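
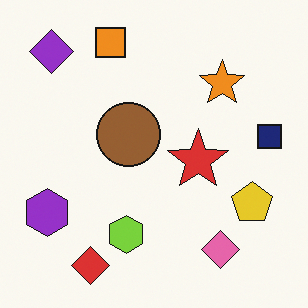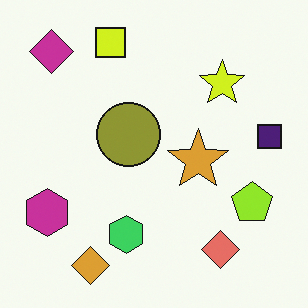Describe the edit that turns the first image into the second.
The transformation is: hue-shifted by a small amount.

Every shape's color has rotated by the same amount around the hue wheel — a uniform hue shift.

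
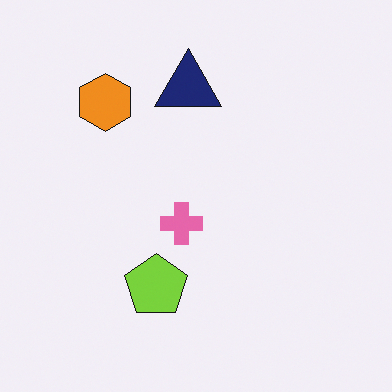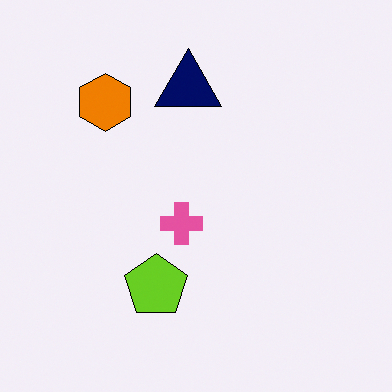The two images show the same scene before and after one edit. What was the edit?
The image was given slightly increased contrast.

Tones are pushed away from mid-grey across the whole image — a global contrast change.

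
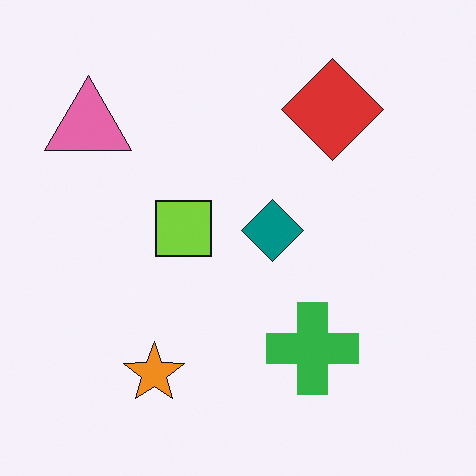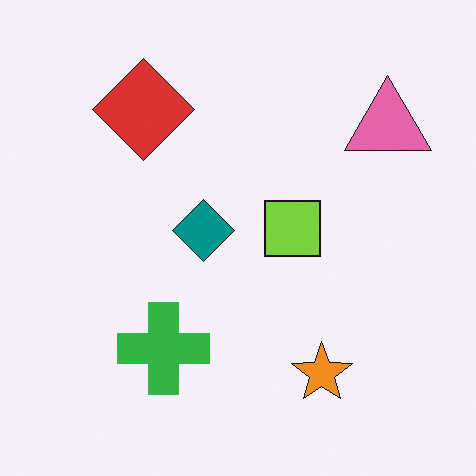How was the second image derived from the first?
It was flipped horizontally (left ↔ right).

The pink triangle is in the top-left of the first image and the top-right of the second — shapes on opposite sides of the vertical midline have swapped in a mirror flip.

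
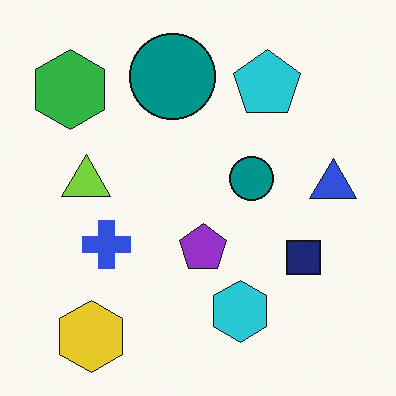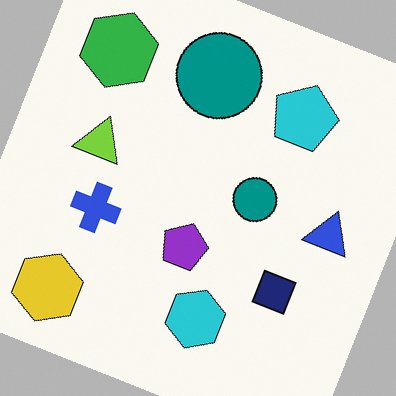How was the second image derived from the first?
This is the original image rotated clockwise by a clearly visible amount.

Every shape is tilted by the same angle and the image corners show triangular fill wedges — a whole-image rotation by a non-right angle.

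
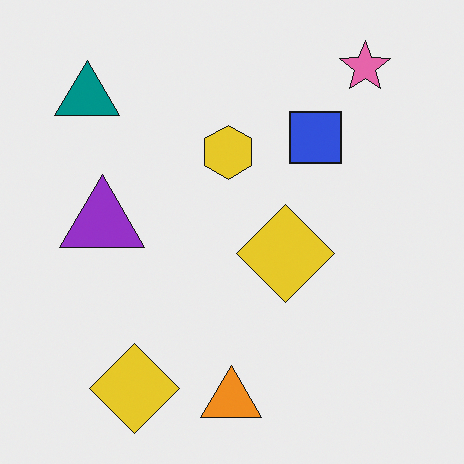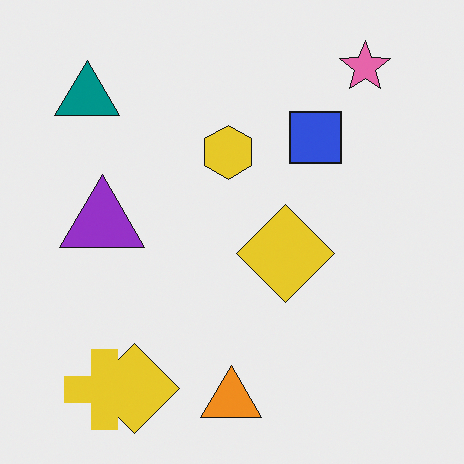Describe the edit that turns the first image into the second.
The second image is the first overlaid with an additional yellow cross.

A yellow cross appears in the second image that is absent from the first.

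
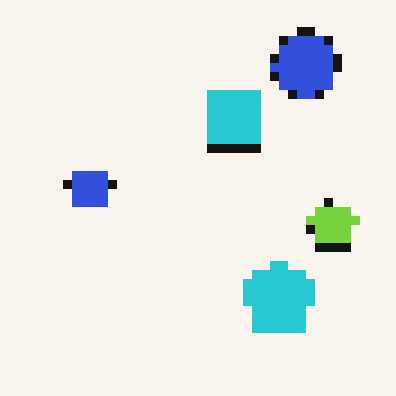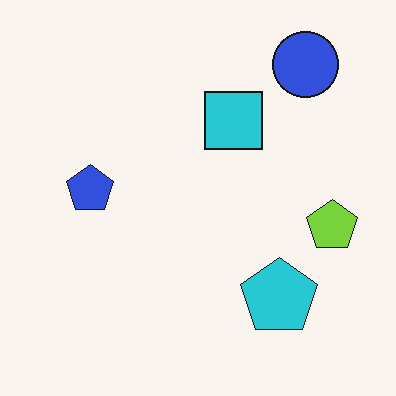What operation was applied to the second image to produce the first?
This is the original image coarsely pixelated.

Shapes are reduced to large square blocks; fine edges and outlines are lost — a downscale-then-upscale (mosaic) effect.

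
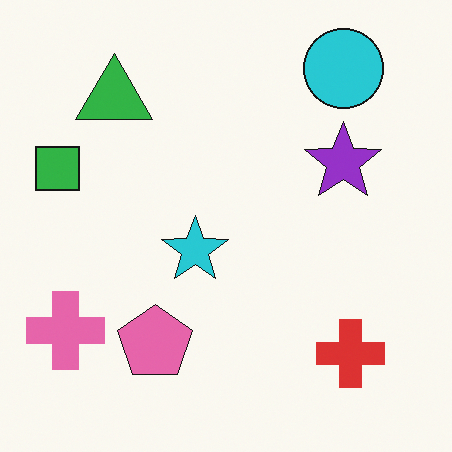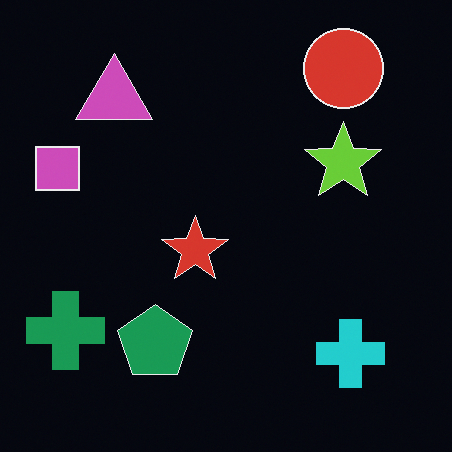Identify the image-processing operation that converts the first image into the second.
The image was color-inverted (negative).

The light background has become dark and every shape's color is its complement — a photographic negative.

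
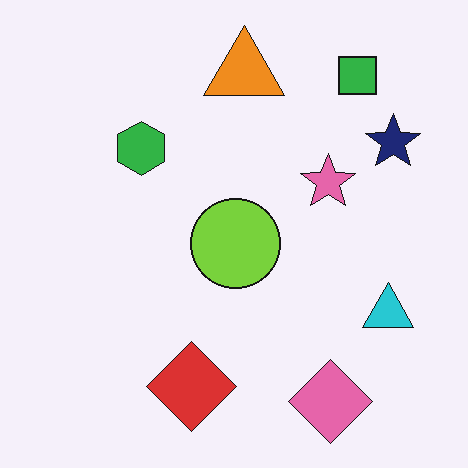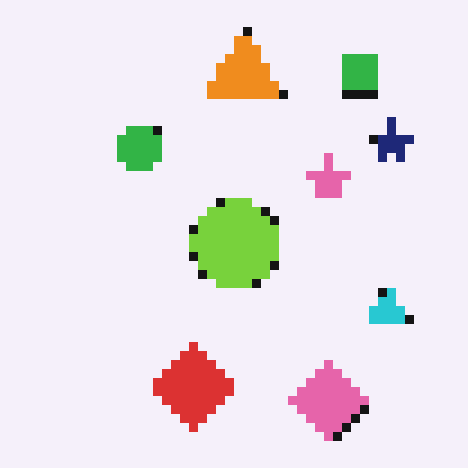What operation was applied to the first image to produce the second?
The transformation is: heavily pixelated into large blocks.

Shapes are reduced to large square blocks; fine edges and outlines are lost — a downscale-then-upscale (mosaic) effect.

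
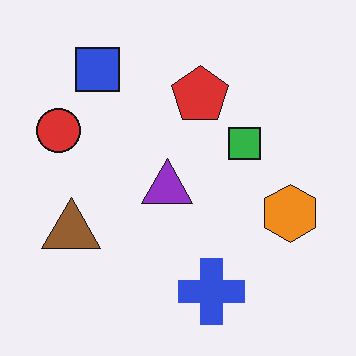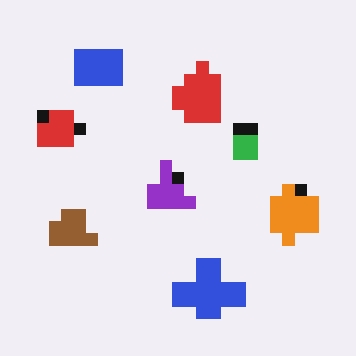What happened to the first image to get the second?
The transformation is: heavily pixelated into large blocks.

Shapes are reduced to large square blocks; fine edges and outlines are lost — a downscale-then-upscale (mosaic) effect.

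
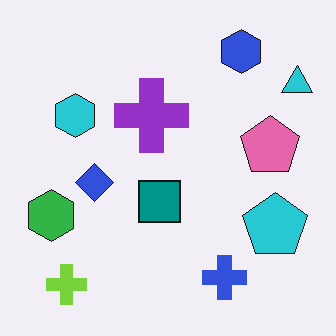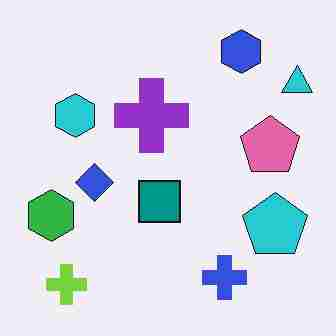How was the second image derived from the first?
The transformation is: degraded with heavy JPEG compression.

Blocky 8×8 compression artifacts appear around shape edges and the flat background shows ringing — characteristic JPEG degradation.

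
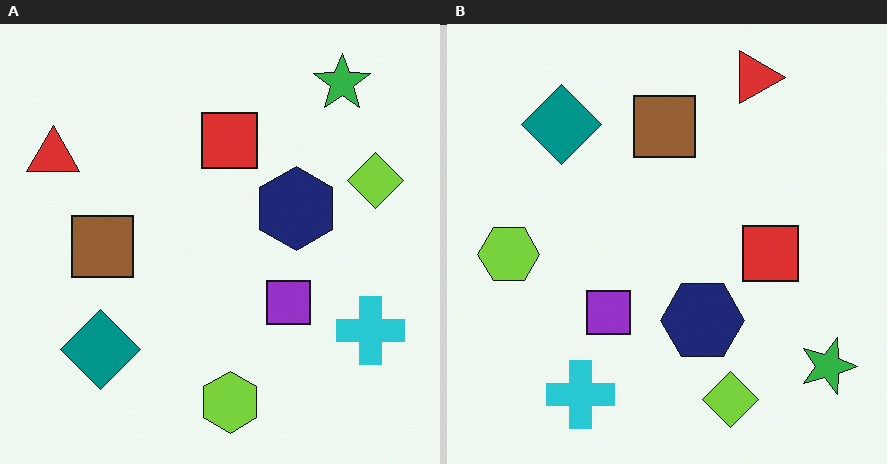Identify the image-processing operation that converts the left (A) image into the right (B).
The image was rotated 90° clockwise.

The green star sits in the top-right of the left (A) image and the bottom-right of the right (B) — consistent with a whole-image 90° clockwise rotation.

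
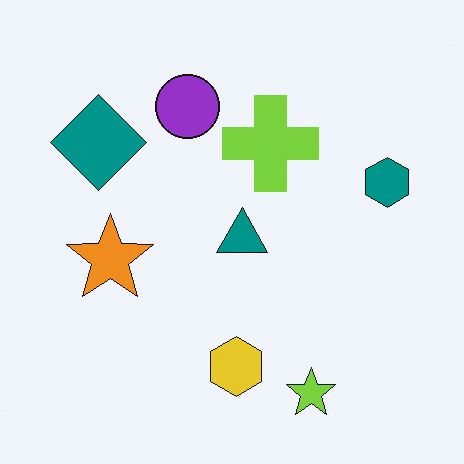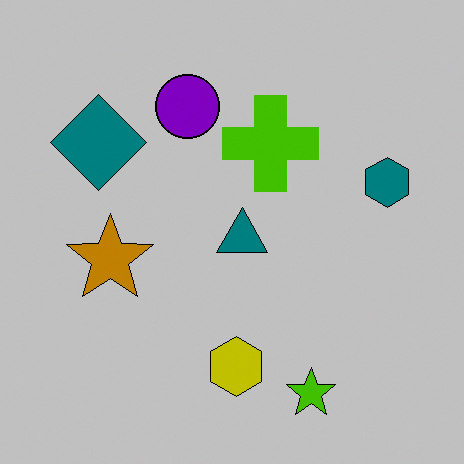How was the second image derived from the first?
The transformation is: heavily posterized to just a handful of flat colors.

Each flat color has snapped to a coarser quantized level — most visibly, the near-white background has dropped to a flat grey.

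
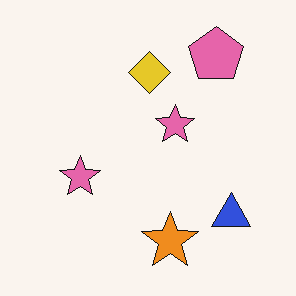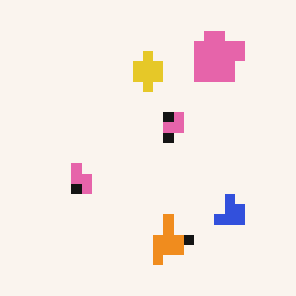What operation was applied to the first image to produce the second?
The image was coarsely pixelated.

Shapes are reduced to large square blocks; fine edges and outlines are lost — a downscale-then-upscale (mosaic) effect.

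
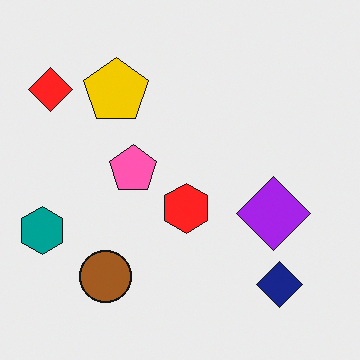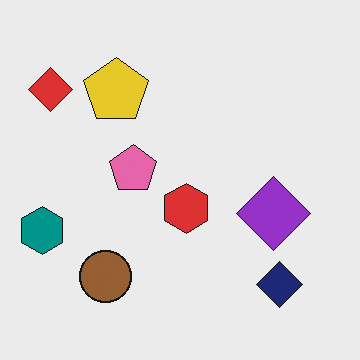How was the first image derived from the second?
The first image is the second slightly oversaturated.

All colors are more vivid — a global saturation change.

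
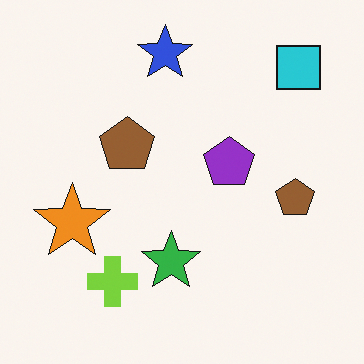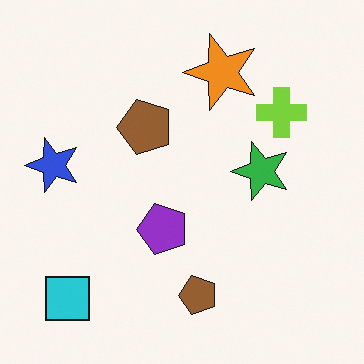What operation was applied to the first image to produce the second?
This is the original image transposed (reflected across the top-left ↔ bottom-right diagonal).

Shapes have swapped their row and column positions — what was in the top-right is now in the bottom-left — a diagonal reflection.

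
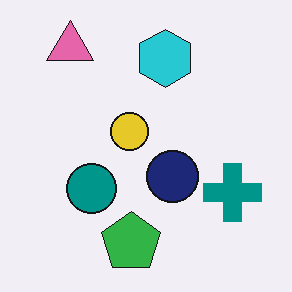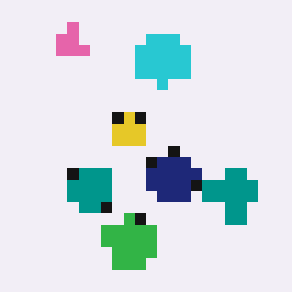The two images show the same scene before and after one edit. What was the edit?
Coarsely pixelated.

Shapes are reduced to large square blocks; fine edges and outlines are lost — a downscale-then-upscale (mosaic) effect.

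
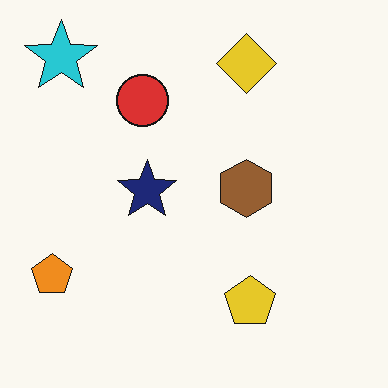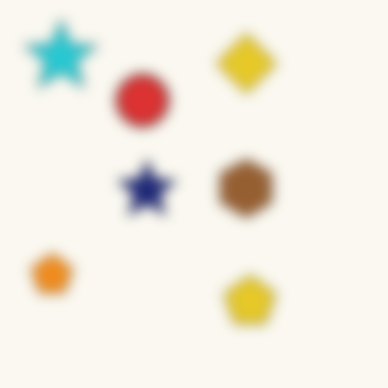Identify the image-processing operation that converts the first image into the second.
The transformation is: heavily blurred.

Shape edges and outlines are uniformly softened across the whole image.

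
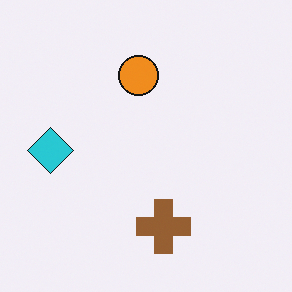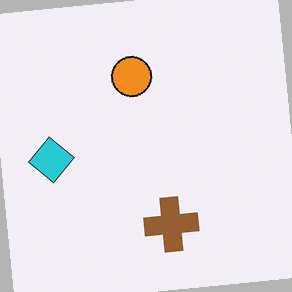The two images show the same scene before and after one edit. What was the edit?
The transformation is: rotated counter-clockwise by a small amount.

Every shape is tilted by the same angle and the image corners show triangular fill wedges — a whole-image rotation by a non-right angle.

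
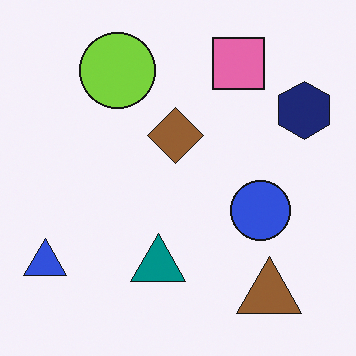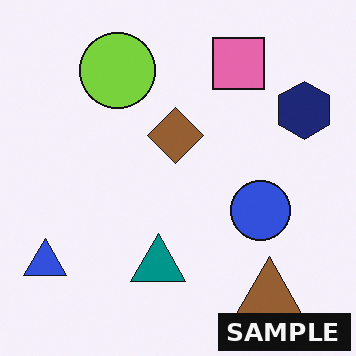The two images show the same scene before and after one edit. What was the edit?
The transformation is: watermarked with the text "SAMPLE" in the lower-right corner.

A dark label reading "SAMPLE" appears in the lower-right corner.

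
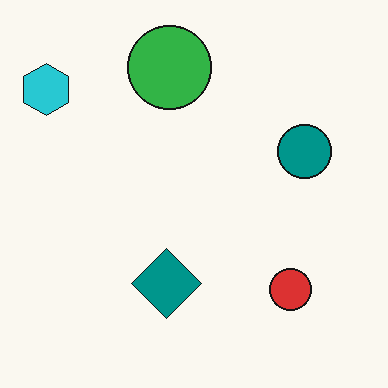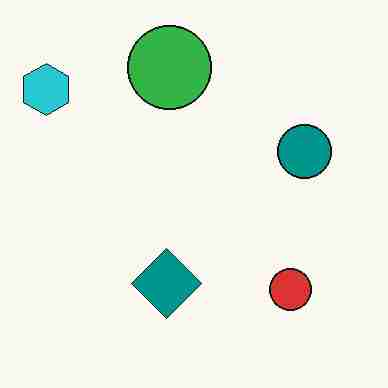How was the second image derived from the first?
It was degraded with heavy JPEG compression.

Blocky 8×8 compression artifacts appear around shape edges and the flat background shows ringing — characteristic JPEG degradation.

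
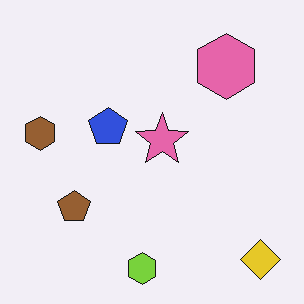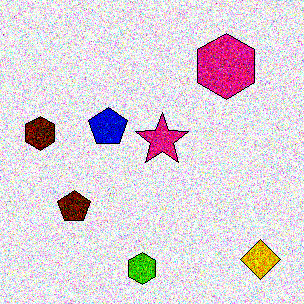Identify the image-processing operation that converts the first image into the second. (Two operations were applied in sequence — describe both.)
The transformation is: degraded with a thick layer of grain, then given much higher contrast.

Random speckle covers the whole image, including the flat background. Tones are pushed away from mid-grey across the whole image — a global contrast change.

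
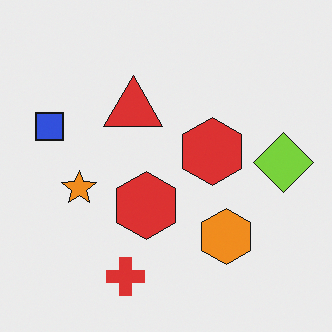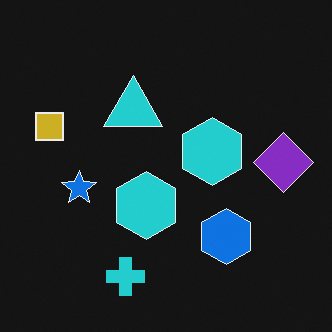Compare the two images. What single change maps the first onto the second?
The second image is the first color-inverted (negative).

The light background has become dark and every shape's color is its complement — a photographic negative.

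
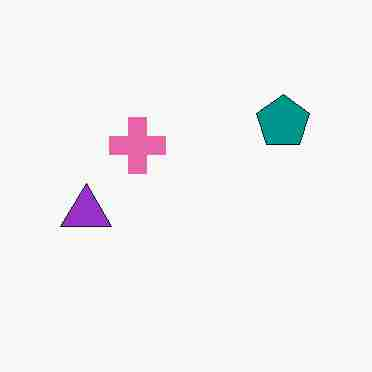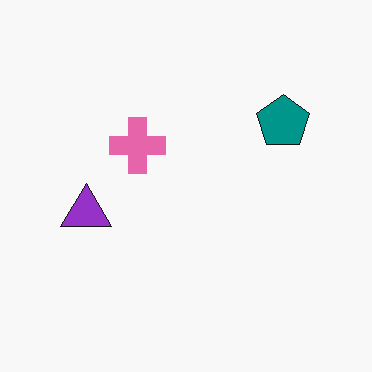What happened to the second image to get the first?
The first image is the second degraded with heavy JPEG compression.

Blocky 8×8 compression artifacts appear around shape edges and the flat background shows ringing — characteristic JPEG degradation.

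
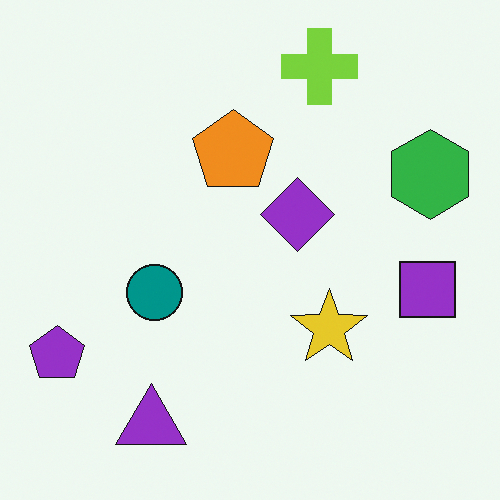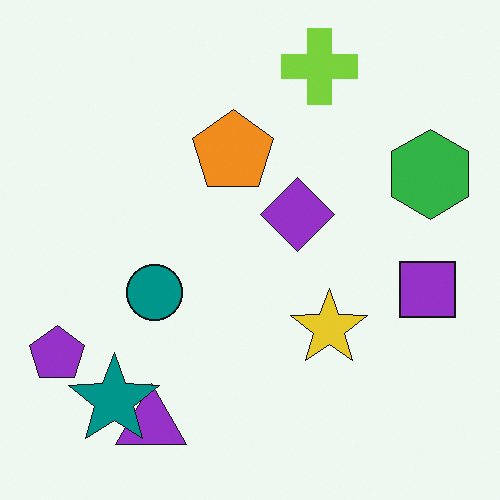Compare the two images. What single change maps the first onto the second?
The image was overlaid with an additional teal star.

A teal star appears in the second image that is absent from the first.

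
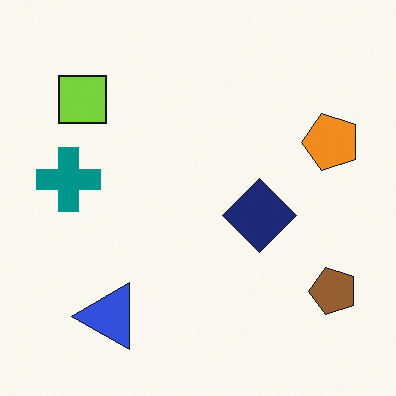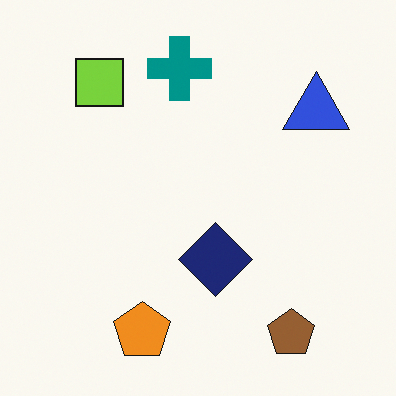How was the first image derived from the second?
Transposed (reflected across the top-left ↔ bottom-right diagonal).

Shapes have swapped their row and column positions — what was in the top-right is now in the bottom-left — a diagonal reflection.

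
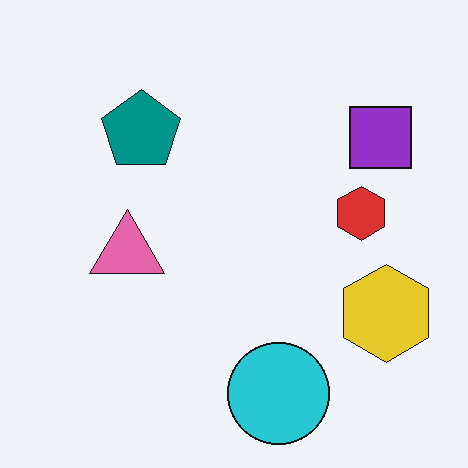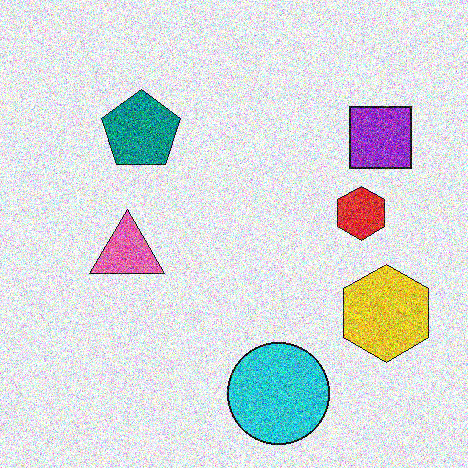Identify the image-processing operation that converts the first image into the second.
The second image is the first degraded with heavy additive noise.

Random speckle covers the whole image, including the flat background.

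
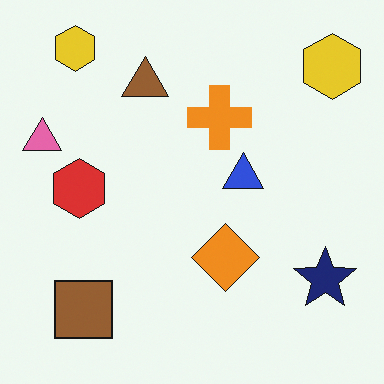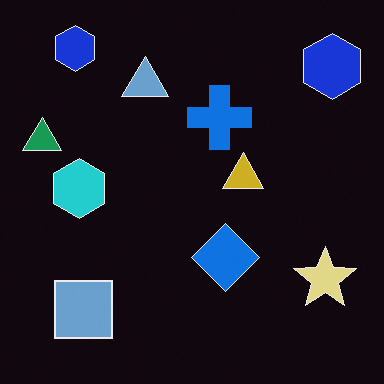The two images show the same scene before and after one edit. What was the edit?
This is the original image color-inverted (negative).

The light background has become dark and every shape's color is its complement — a photographic negative.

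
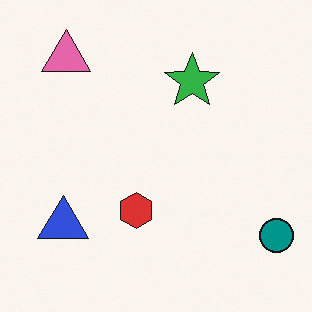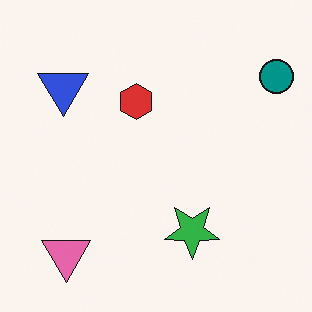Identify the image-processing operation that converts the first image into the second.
This is the original image flipped vertically (top ↔ bottom).

The pink triangle is in the top-left of the first image and the bottom-left of the second — shapes on opposite sides of the horizontal midline have swapped in a mirror flip.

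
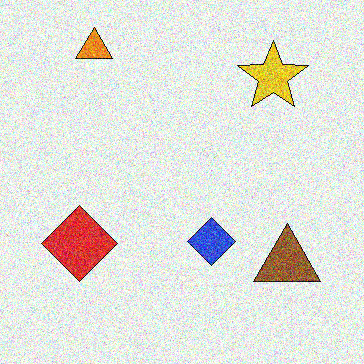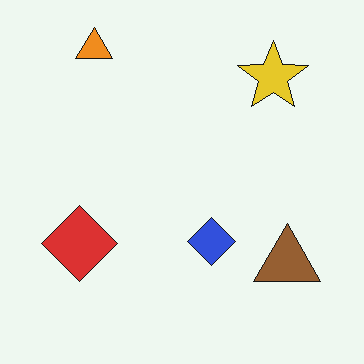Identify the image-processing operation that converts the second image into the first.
It was degraded with strong gaussian noise.

Random speckle covers the whole image, including the flat background.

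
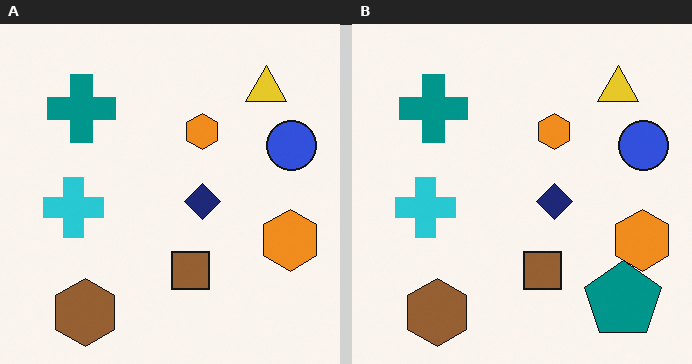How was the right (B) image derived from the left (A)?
This is the original image overlaid with an additional teal pentagon.

A teal pentagon appears in the right (B) image that is absent from the left (A).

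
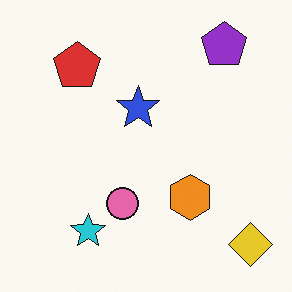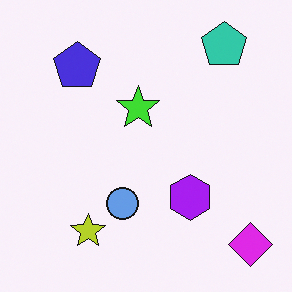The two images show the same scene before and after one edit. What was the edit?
The image was hue-shifted by a large amount.

Every shape's color has rotated by the same amount around the hue wheel — a uniform hue shift.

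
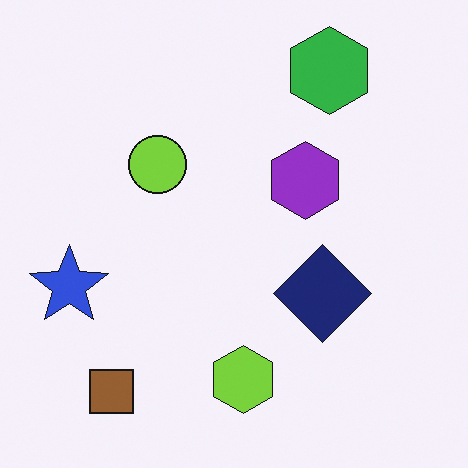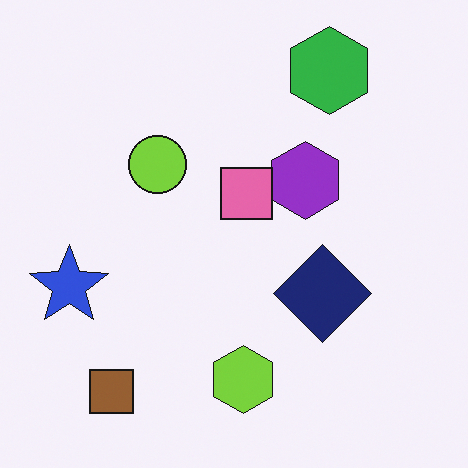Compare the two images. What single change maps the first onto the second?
The image was overlaid with an additional pink square.

A pink square appears in the second image that is absent from the first.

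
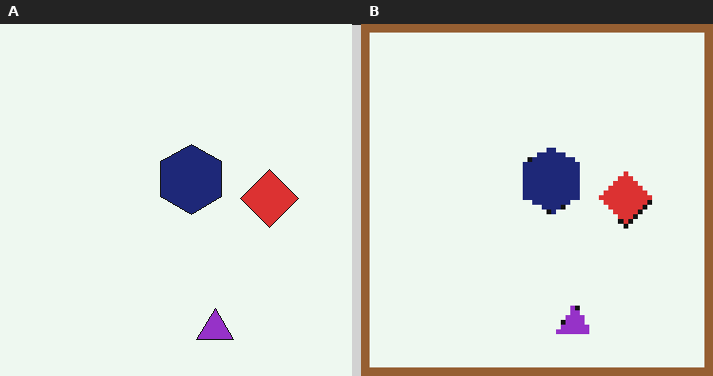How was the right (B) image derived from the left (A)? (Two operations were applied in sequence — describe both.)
The right (B) image is the left (A) mildly pixelated, then framed with a brown border.

Shapes are reduced to large square blocks; fine edges and outlines are lost — a downscale-then-upscale (mosaic) effect. A solid brown frame runs around the edge of the right (B) image, with the content slightly shrunk inside it.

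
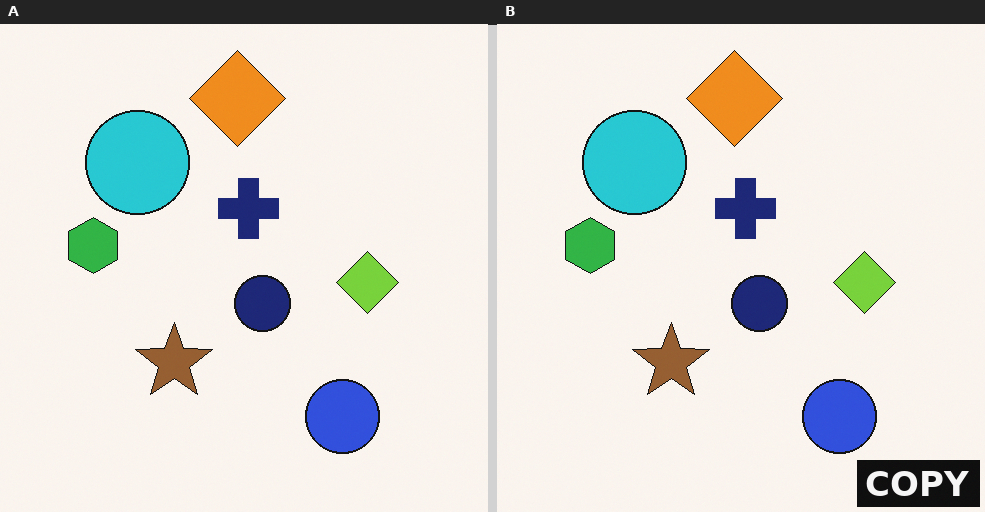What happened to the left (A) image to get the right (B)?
Watermarked with the text "COPY" in the lower-right corner.

A dark label reading "COPY" appears in the lower-right corner.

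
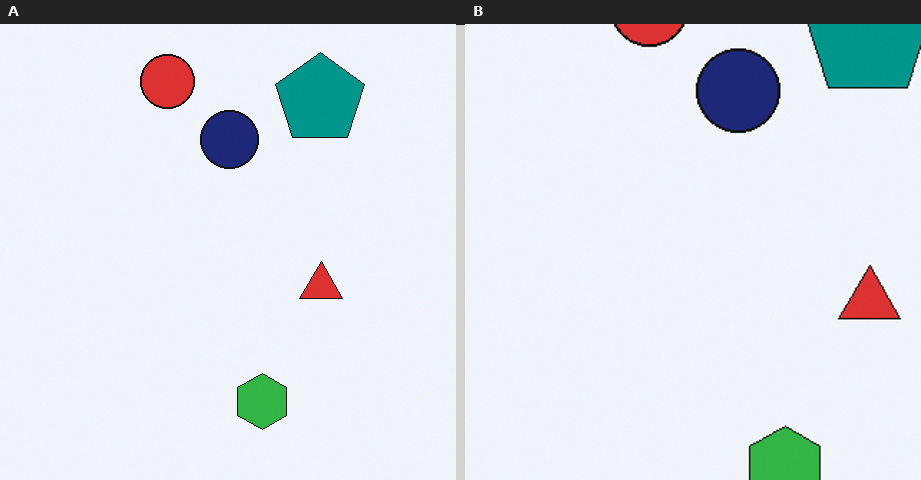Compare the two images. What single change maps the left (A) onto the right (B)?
The transformation is: cropped slightly and scaled back up.

The visible shapes are larger and the field of view is narrower; shapes near the original edges may be partly or wholly outside the frame — a crop-and-rescale.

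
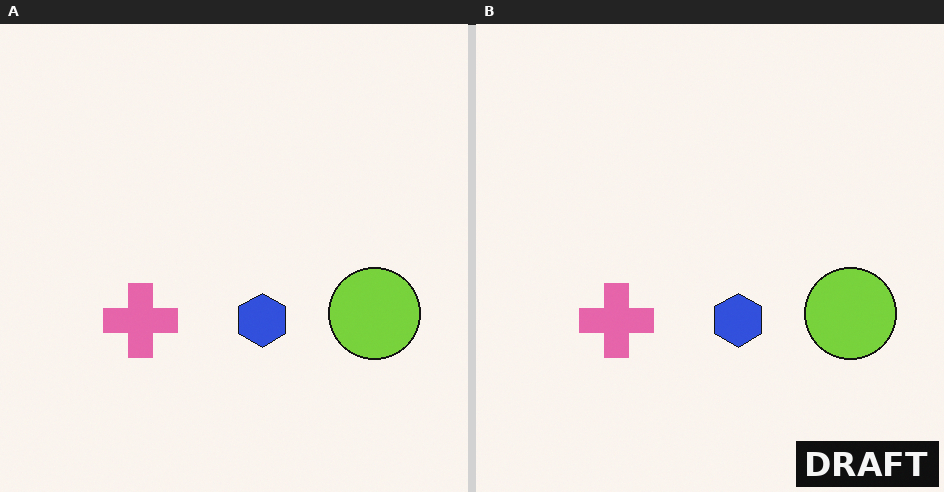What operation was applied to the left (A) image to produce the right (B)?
Watermarked with the text "DRAFT" in the lower-right corner.

A dark label reading "DRAFT" appears in the lower-right corner.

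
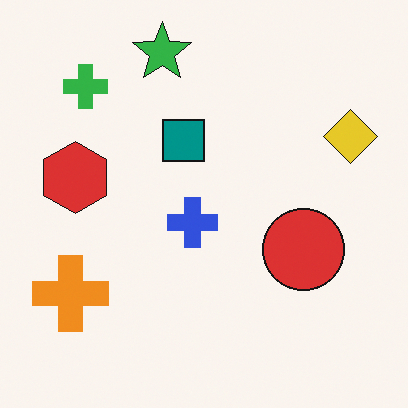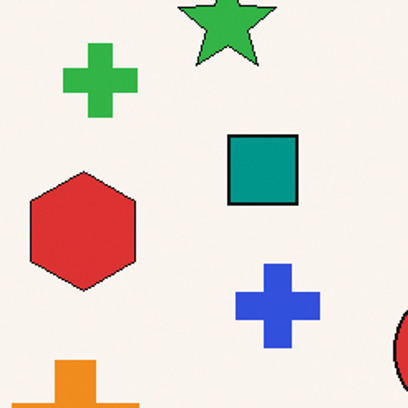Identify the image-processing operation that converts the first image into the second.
Cropped to a noticeably smaller region and rescaled.

The visible shapes are larger and the field of view is narrower; shapes near the original edges may be partly or wholly outside the frame — a crop-and-rescale.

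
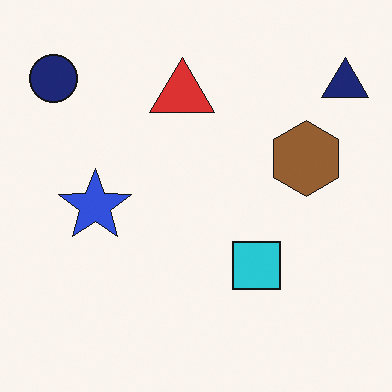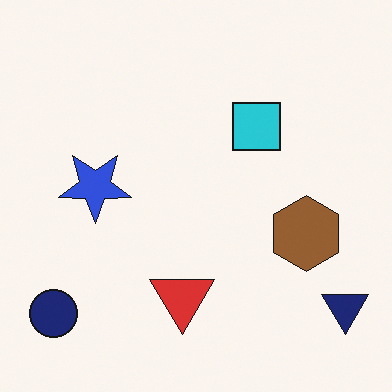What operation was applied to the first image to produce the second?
The transformation is: flipped vertically (top ↔ bottom).

The navy circle is in the top-left of the first image and the bottom-left of the second — shapes on opposite sides of the horizontal midline have swapped in a mirror flip.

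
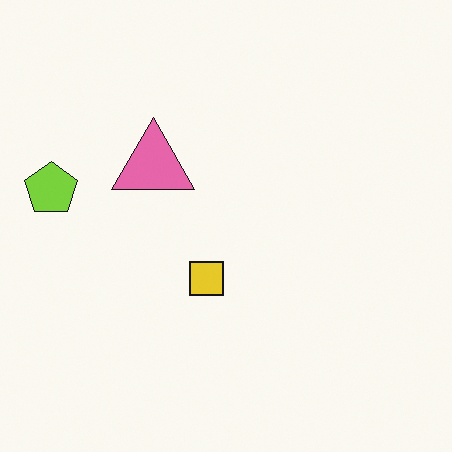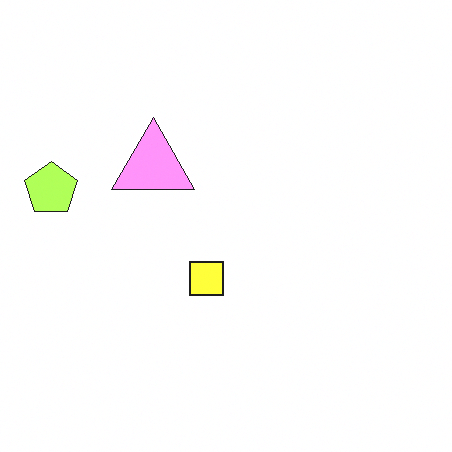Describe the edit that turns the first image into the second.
It was substantially brightened.

Every pixel — background and shapes alike — is uniformly brightened.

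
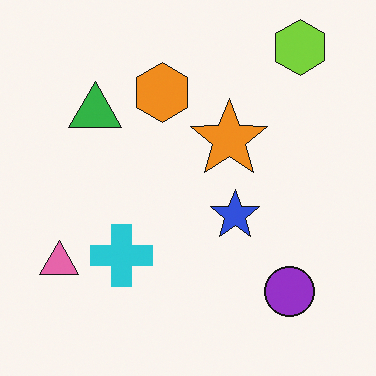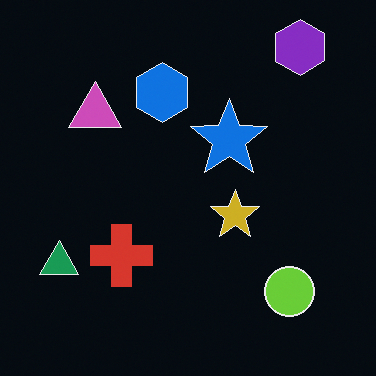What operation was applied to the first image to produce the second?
The image was color-inverted (negative).

The light background has become dark and every shape's color is its complement — a photographic negative.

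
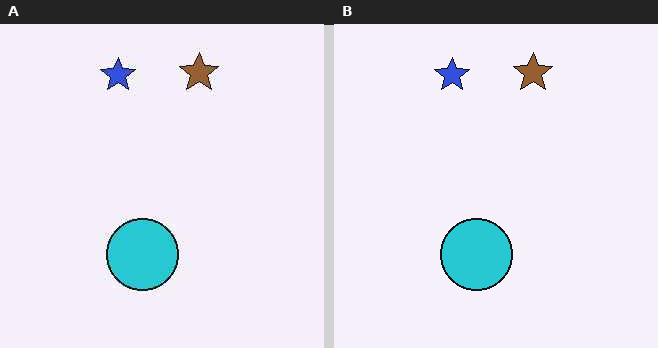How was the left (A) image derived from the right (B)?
The image was given moderate JPEG compression.

Blocky 8×8 compression artifacts appear around shape edges and the flat background shows ringing — characteristic JPEG degradation.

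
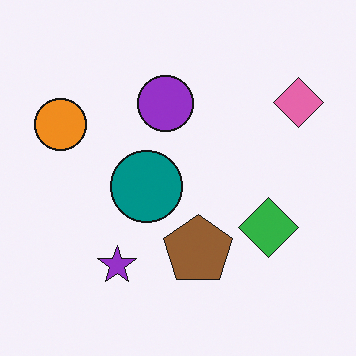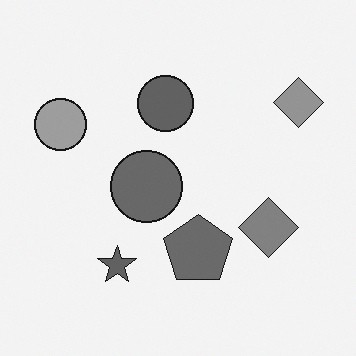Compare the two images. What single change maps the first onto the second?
The image was converted to grayscale.

All color is removed — every shape is now a shade of grey.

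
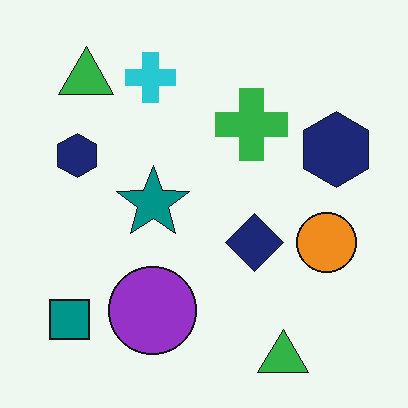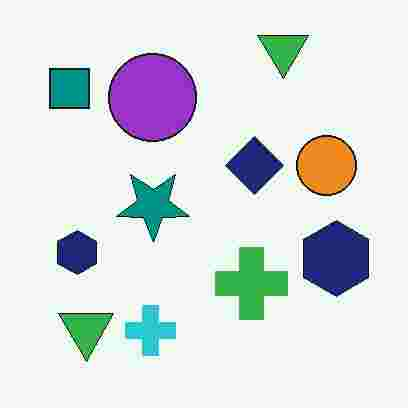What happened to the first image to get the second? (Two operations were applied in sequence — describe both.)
This is the original image flipped vertically (top ↔ bottom), then heavily JPEG-compressed with obvious blocking artifacts.

The cyan cross is in the top of the first image and the bottom of the second — shapes on opposite sides of the horizontal midline have swapped in a mirror flip. Blocky 8×8 compression artifacts appear around shape edges and the flat background shows ringing — characteristic JPEG degradation.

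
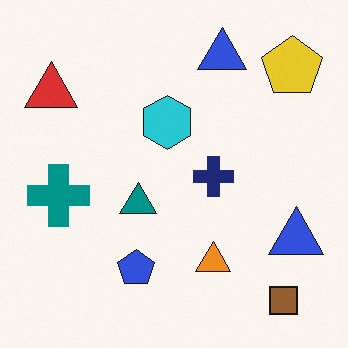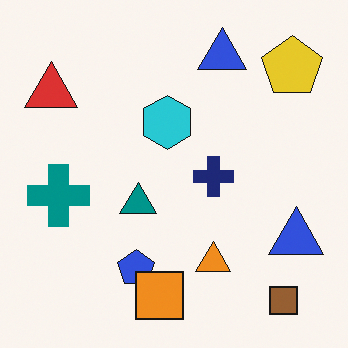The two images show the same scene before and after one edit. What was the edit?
The second image is the first overlaid with an additional orange square.

An orange square appears in the second image that is absent from the first.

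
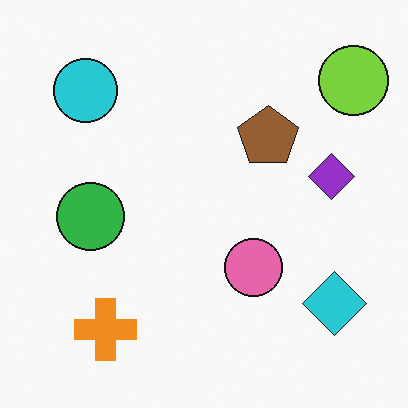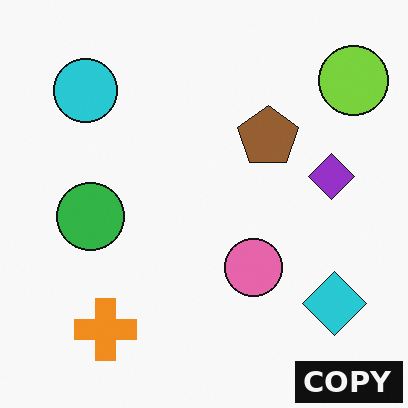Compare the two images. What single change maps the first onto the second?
The transformation is: watermarked with the text "COPY" in the lower-right corner.

A dark label reading "COPY" appears in the lower-right corner.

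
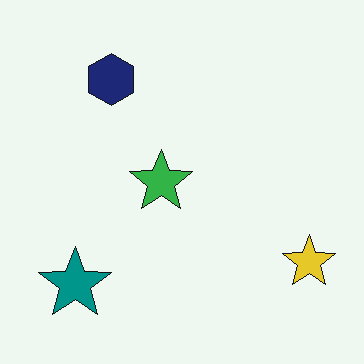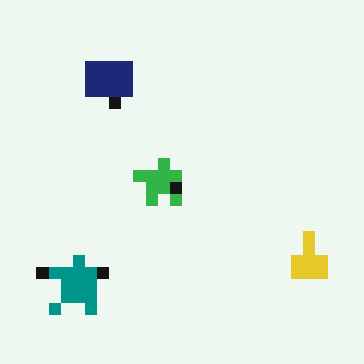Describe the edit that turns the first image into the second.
This is the original image heavily pixelated into large blocks.

Shapes are reduced to large square blocks; fine edges and outlines are lost — a downscale-then-upscale (mosaic) effect.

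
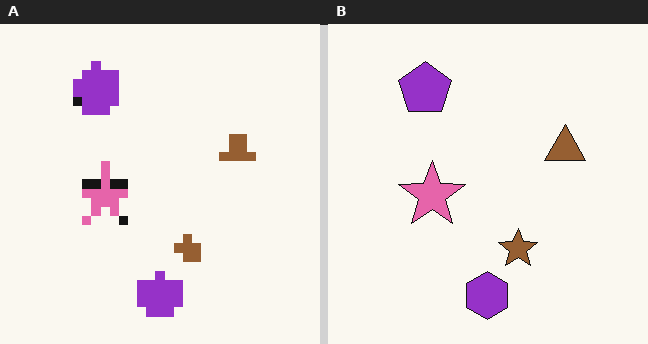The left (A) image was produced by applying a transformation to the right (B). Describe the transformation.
This is the original image coarsely pixelated.

Shapes are reduced to large square blocks; fine edges and outlines are lost — a downscale-then-upscale (mosaic) effect.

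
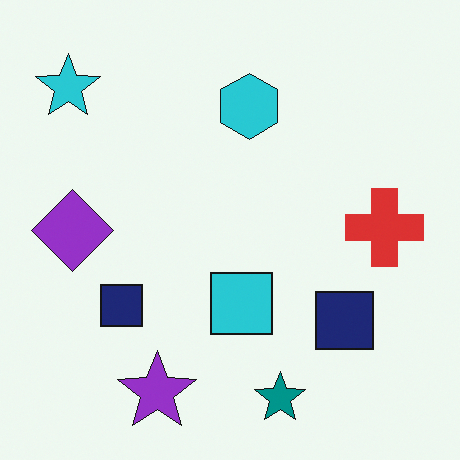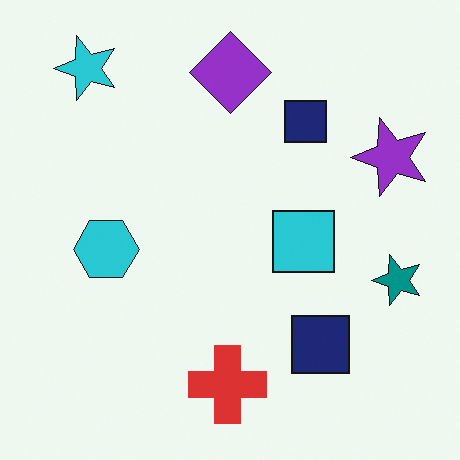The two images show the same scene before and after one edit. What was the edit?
This is the original image transposed (reflected across the top-left ↔ bottom-right diagonal).

Shapes have swapped their row and column positions — what was in the top-right is now in the bottom-left — a diagonal reflection.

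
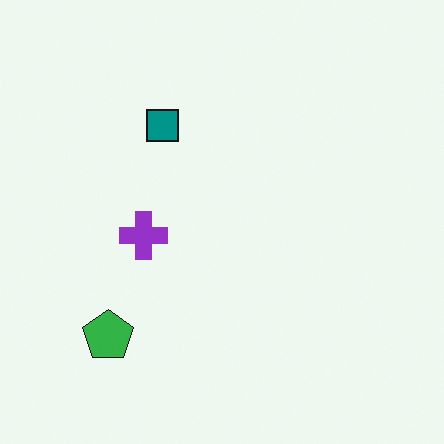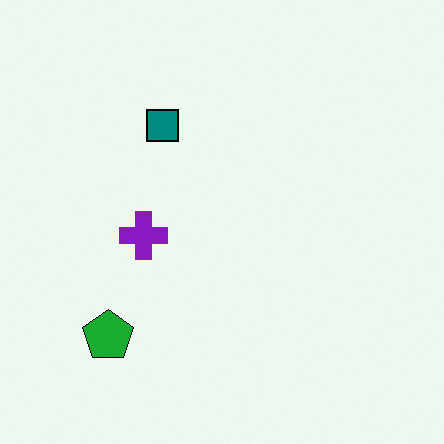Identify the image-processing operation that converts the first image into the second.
The second image is the first given slightly increased contrast.

Tones are pushed away from mid-grey across the whole image — a global contrast change.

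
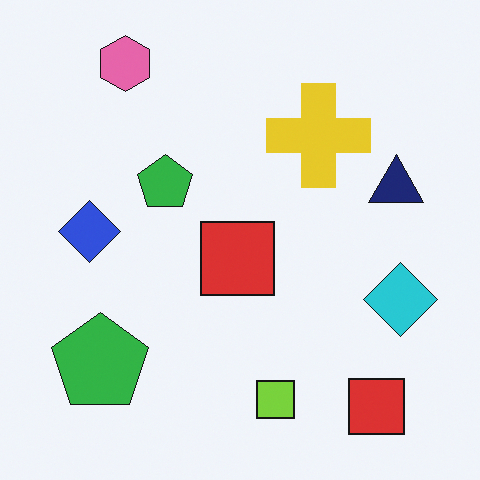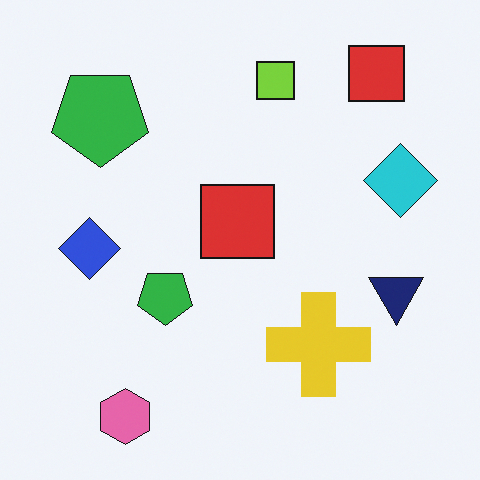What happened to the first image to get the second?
The transformation is: flipped vertically (top ↔ bottom).

The pink hexagon is in the top-left of the first image and the bottom-left of the second — shapes on opposite sides of the horizontal midline have swapped in a mirror flip.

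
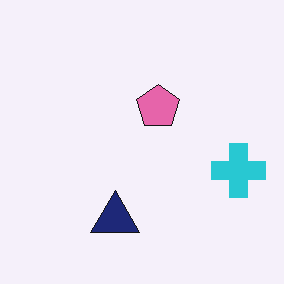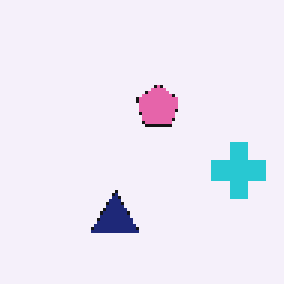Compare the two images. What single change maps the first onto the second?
This is the original image lightly pixelated (a mild mosaic effect).

Shapes are reduced to large square blocks; fine edges and outlines are lost — a downscale-then-upscale (mosaic) effect.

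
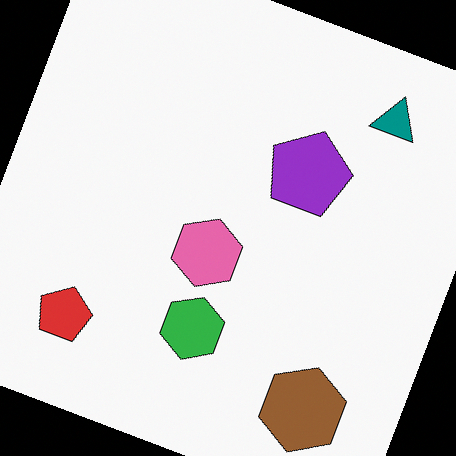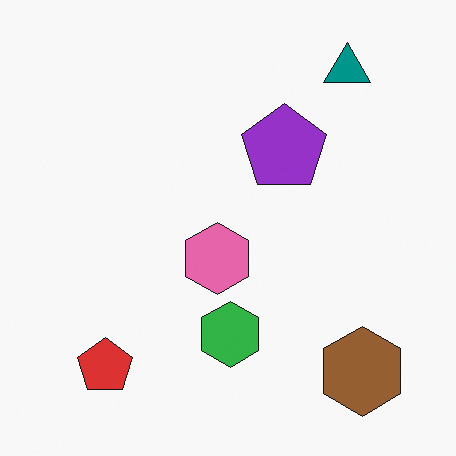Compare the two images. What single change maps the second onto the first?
It was rotated clockwise by a moderate amount.

Every shape is tilted by the same angle and the image corners show triangular fill wedges — a whole-image rotation by a non-right angle.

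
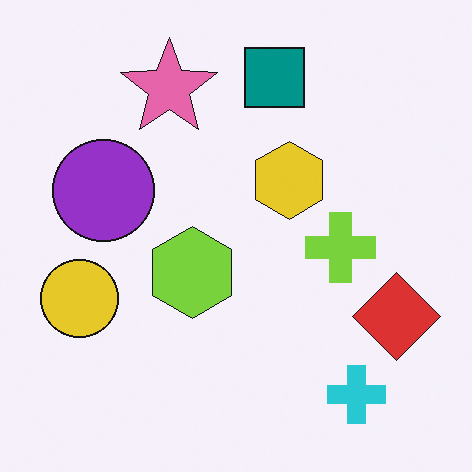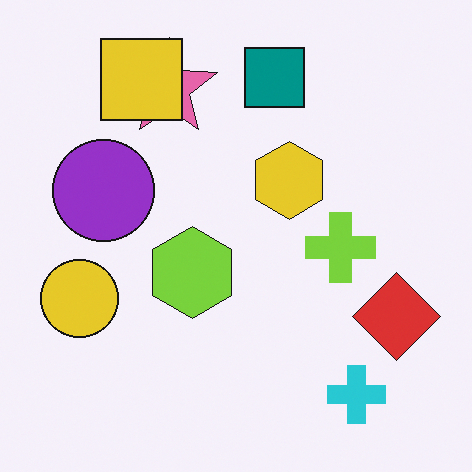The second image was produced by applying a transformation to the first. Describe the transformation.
It was overlaid with an additional yellow square.

A yellow square appears in the second image that is absent from the first.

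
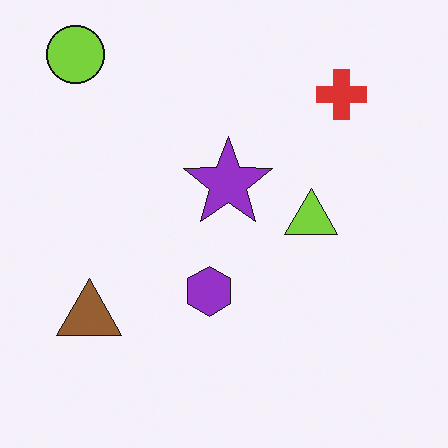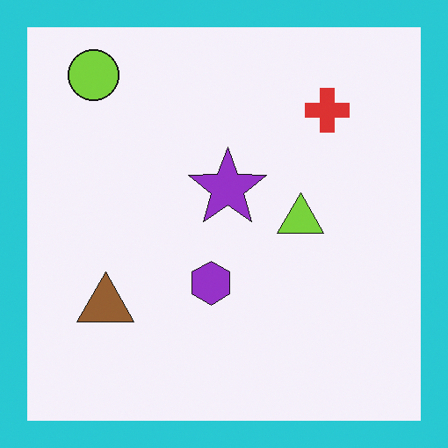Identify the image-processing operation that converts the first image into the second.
It was framed with a cyan border.

A solid cyan frame runs around the edge of the second image, with the content slightly shrunk inside it.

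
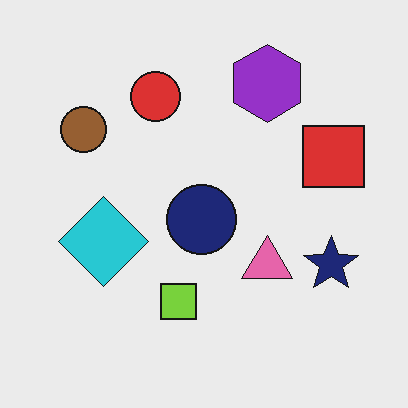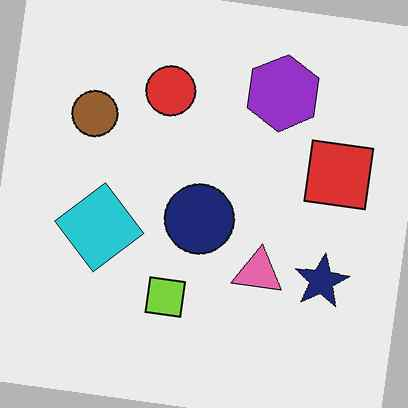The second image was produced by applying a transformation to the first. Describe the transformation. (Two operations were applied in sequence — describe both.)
The second image is the first rotated clockwise by a small amount, then JPEG-compressed with visible artifacts.

Every shape is tilted by the same angle and the image corners show triangular fill wedges — a whole-image rotation by a non-right angle. Blocky 8×8 compression artifacts appear around shape edges and the flat background shows ringing — characteristic JPEG degradation.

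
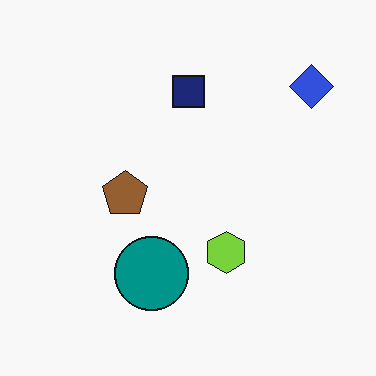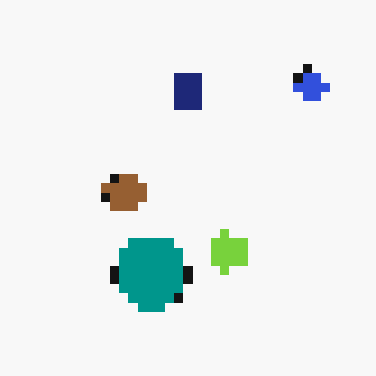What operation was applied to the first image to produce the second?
It was coarsely pixelated.

Shapes are reduced to large square blocks; fine edges and outlines are lost — a downscale-then-upscale (mosaic) effect.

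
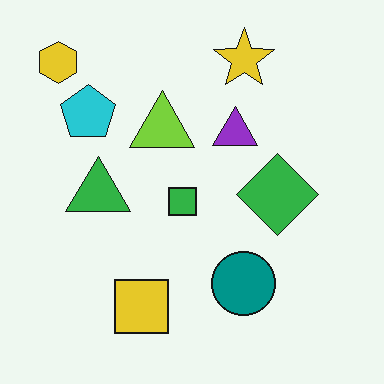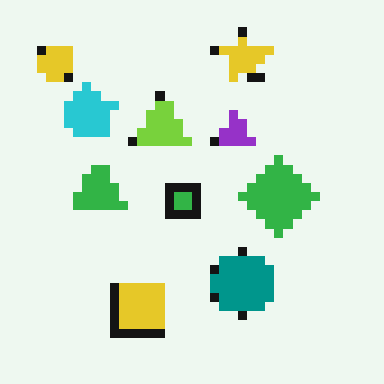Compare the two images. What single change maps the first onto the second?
It was coarsely pixelated.

Shapes are reduced to large square blocks; fine edges and outlines are lost — a downscale-then-upscale (mosaic) effect.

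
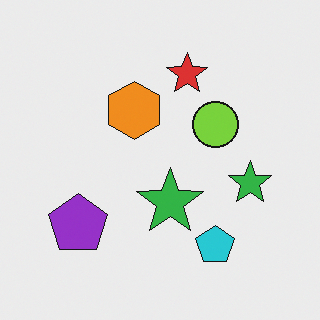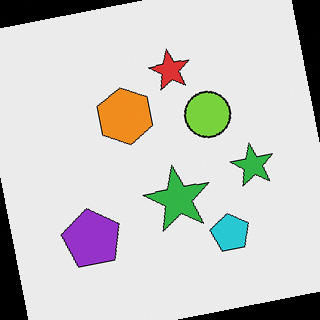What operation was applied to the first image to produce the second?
It was rotated counter-clockwise by a small amount.

Every shape is tilted by the same angle and the image corners show triangular fill wedges — a whole-image rotation by a non-right angle.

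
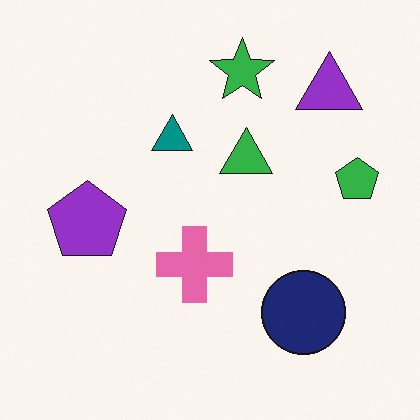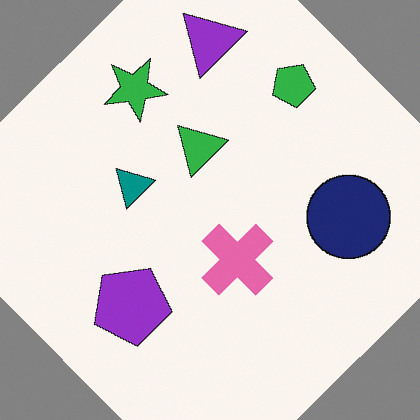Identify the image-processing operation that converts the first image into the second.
Rotated counter-clockwise by a large amount — several tens of degrees.

Every shape is tilted by the same angle and the image corners show triangular fill wedges — a whole-image rotation by a non-right angle.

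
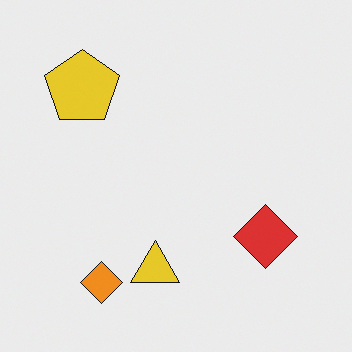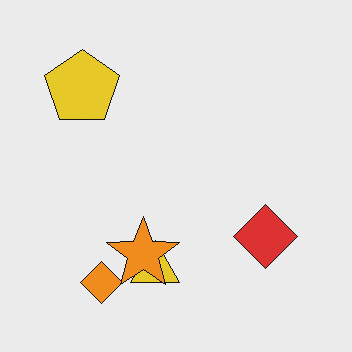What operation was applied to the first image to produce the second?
The image was overlaid with an additional orange star.

An orange star appears in the second image that is absent from the first.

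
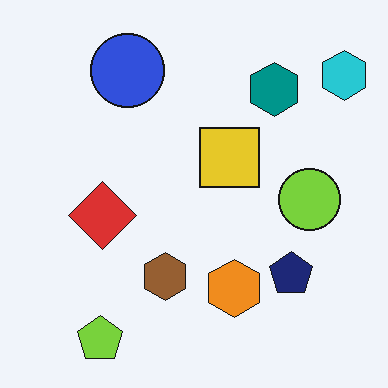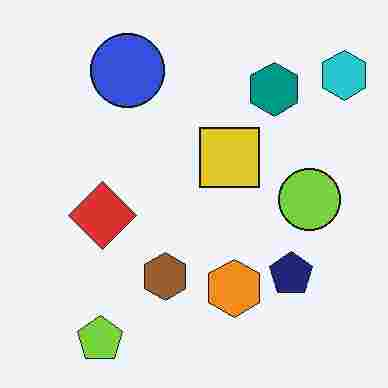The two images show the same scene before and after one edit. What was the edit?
The transformation is: heavily JPEG-compressed with obvious blocking artifacts.

Blocky 8×8 compression artifacts appear around shape edges and the flat background shows ringing — characteristic JPEG degradation.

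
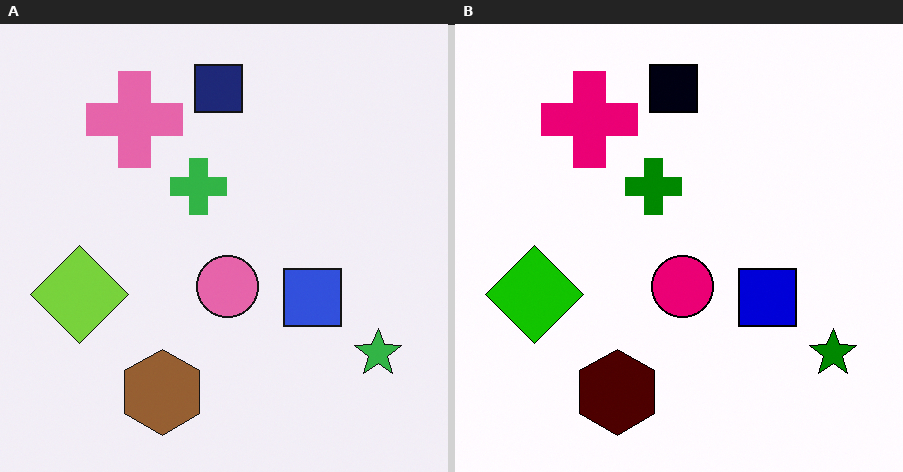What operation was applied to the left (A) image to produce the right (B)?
The transformation is: boosted in contrast.

Tones are pushed away from mid-grey across the whole image — a global contrast change.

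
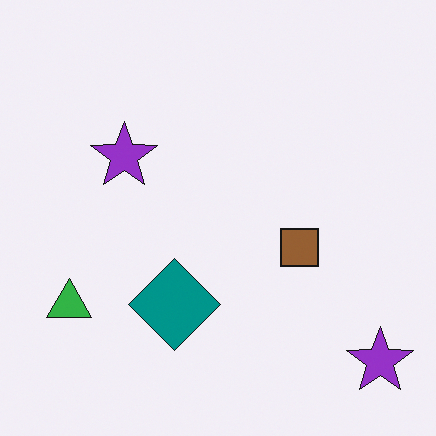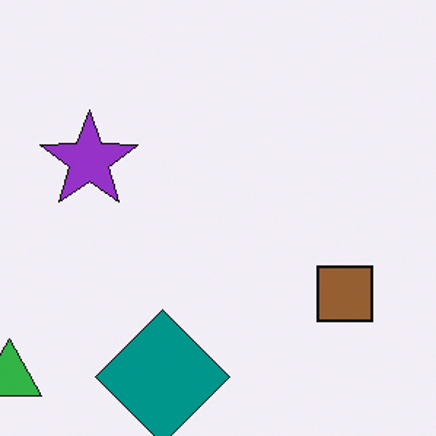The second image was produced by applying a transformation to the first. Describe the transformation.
The second image is the first cropped slightly and scaled back up.

The visible shapes are larger and the field of view is narrower; shapes near the original edges may be partly or wholly outside the frame — a crop-and-rescale.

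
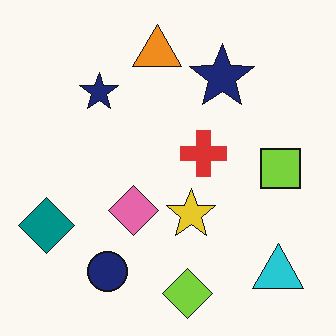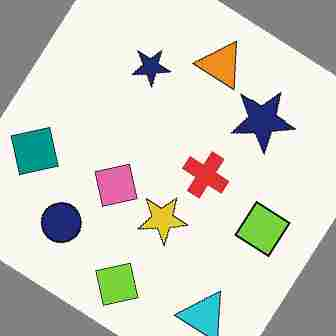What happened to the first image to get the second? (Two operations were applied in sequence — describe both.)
The second image is the first rotated clockwise by a large amount — several tens of degrees, then heavily JPEG-compressed with obvious blocking artifacts.

Every shape is tilted by the same angle and the image corners show triangular fill wedges — a whole-image rotation by a non-right angle. Blocky 8×8 compression artifacts appear around shape edges and the flat background shows ringing — characteristic JPEG degradation.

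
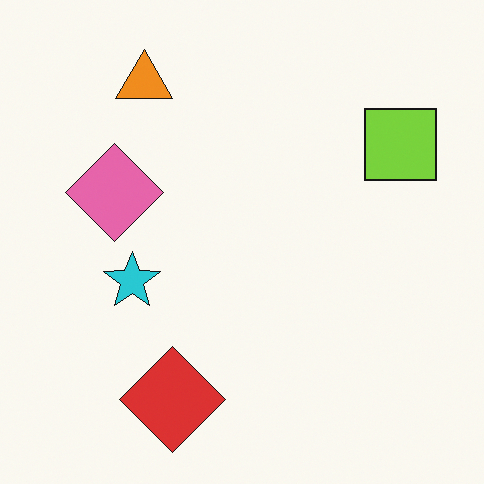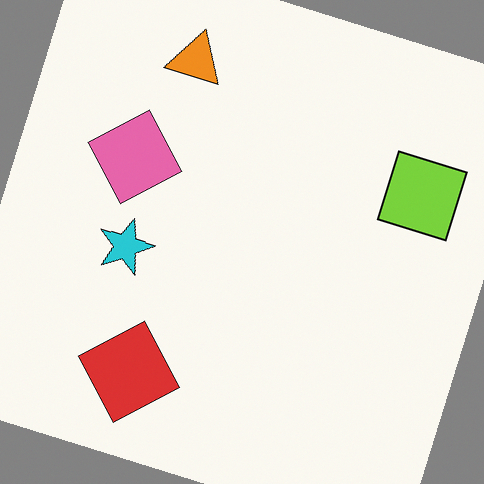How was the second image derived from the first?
It was rotated clockwise by a clearly visible amount.

Every shape is tilted by the same angle and the image corners show triangular fill wedges — a whole-image rotation by a non-right angle.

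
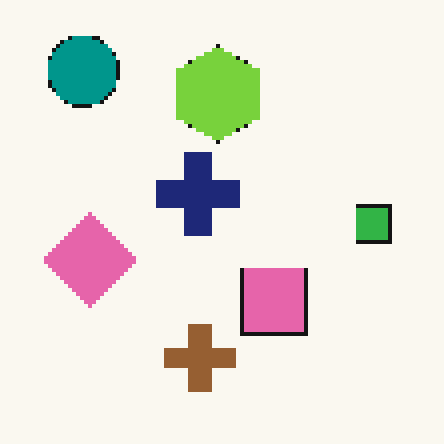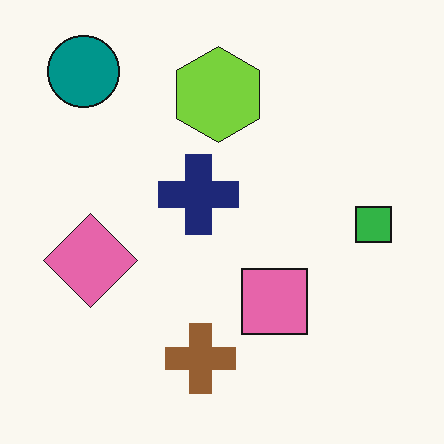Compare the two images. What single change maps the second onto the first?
It was mildly pixelated.

Shapes are reduced to large square blocks; fine edges and outlines are lost — a downscale-then-upscale (mosaic) effect.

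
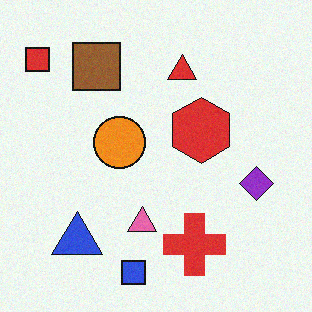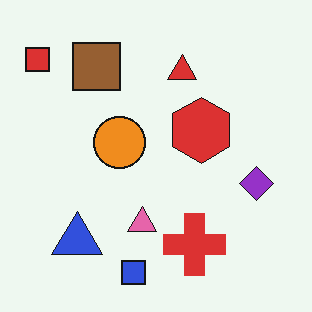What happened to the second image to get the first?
The transformation is: degraded with a light layer of grain.

Random speckle covers the whole image, including the flat background.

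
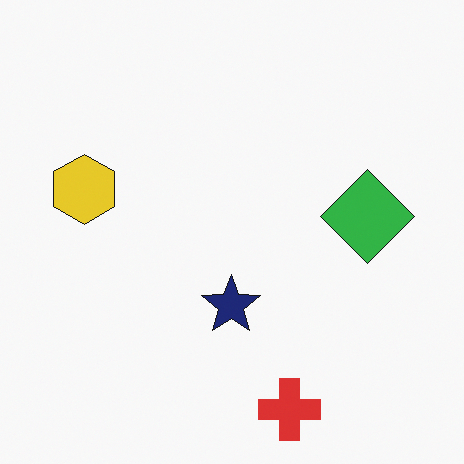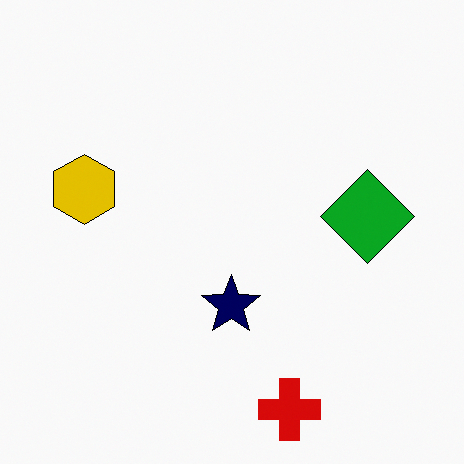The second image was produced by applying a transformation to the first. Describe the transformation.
Given slightly increased contrast.

Tones are pushed away from mid-grey across the whole image — a global contrast change.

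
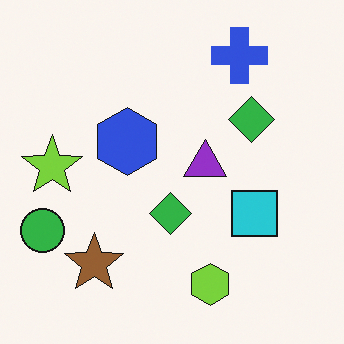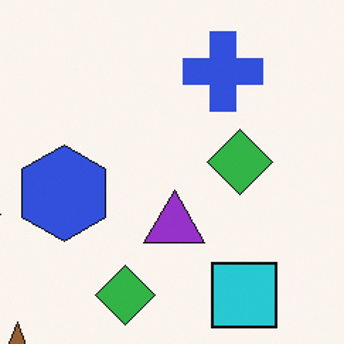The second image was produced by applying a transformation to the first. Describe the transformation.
The second image is the first cropped to a modestly smaller region and rescaled.

The visible shapes are larger and the field of view is narrower; shapes near the original edges may be partly or wholly outside the frame — a crop-and-rescale.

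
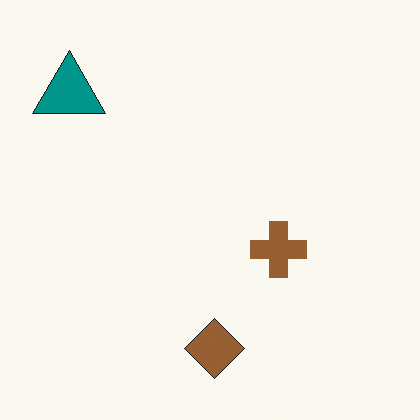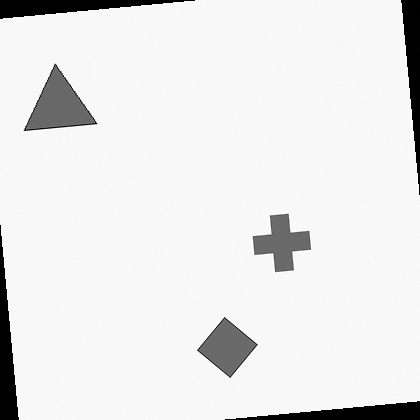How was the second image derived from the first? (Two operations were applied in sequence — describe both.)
Converted to grayscale, then rotated counter-clockwise by a few degrees.

All color is removed — every shape is now a shade of grey. Every shape is tilted by the same angle and the image corners show triangular fill wedges — a whole-image rotation by a non-right angle.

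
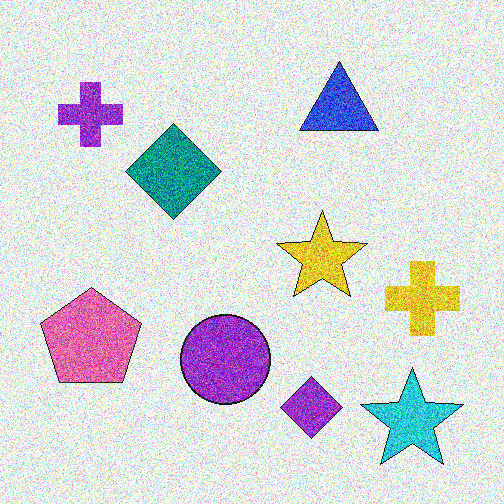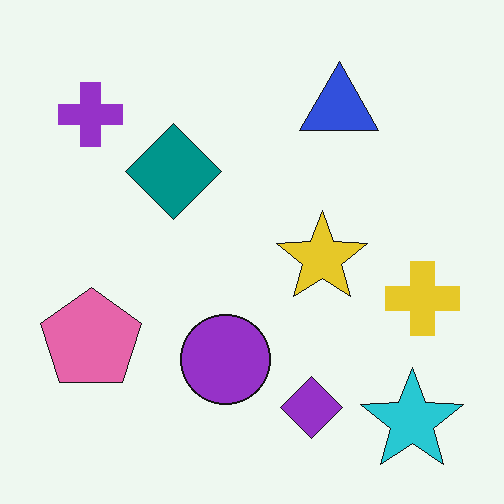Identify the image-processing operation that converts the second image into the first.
The image was degraded with a thick layer of grain.

Random speckle covers the whole image, including the flat background.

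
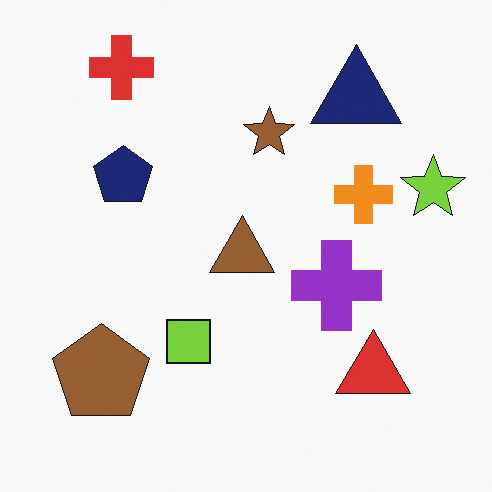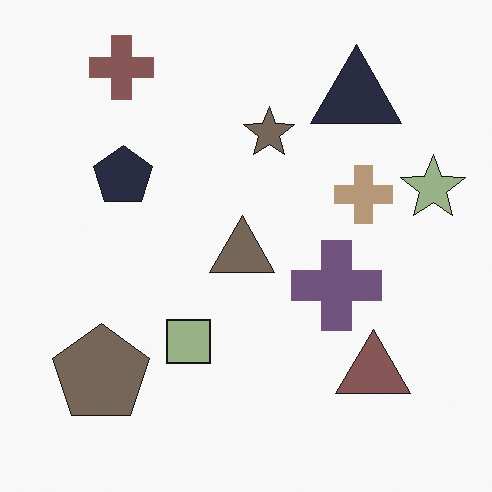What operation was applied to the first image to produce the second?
The second image is the first made much more muted (saturation change).

All colors are more muted and greyish — a global saturation change.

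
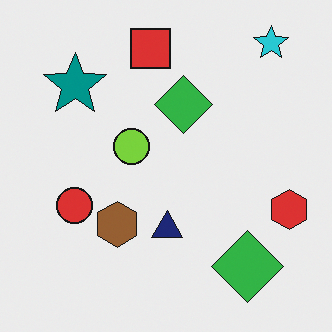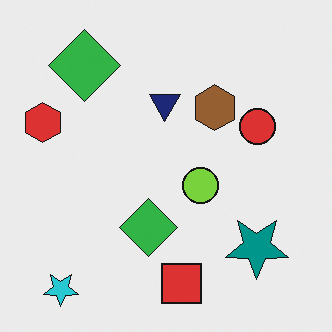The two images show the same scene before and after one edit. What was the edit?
The second image is the first rotated 180°.

The cyan star sits in the top-right of the first image and the bottom-left of the second — consistent with a whole-image 180° rotation.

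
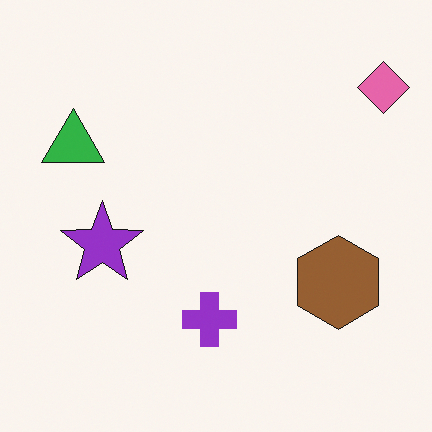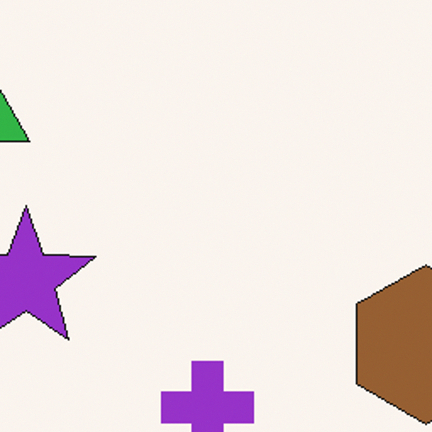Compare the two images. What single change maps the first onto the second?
The second image is the first cropped to a noticeably smaller region and rescaled.

The visible shapes are larger and the field of view is narrower; shapes near the original edges may be partly or wholly outside the frame — a crop-and-rescale.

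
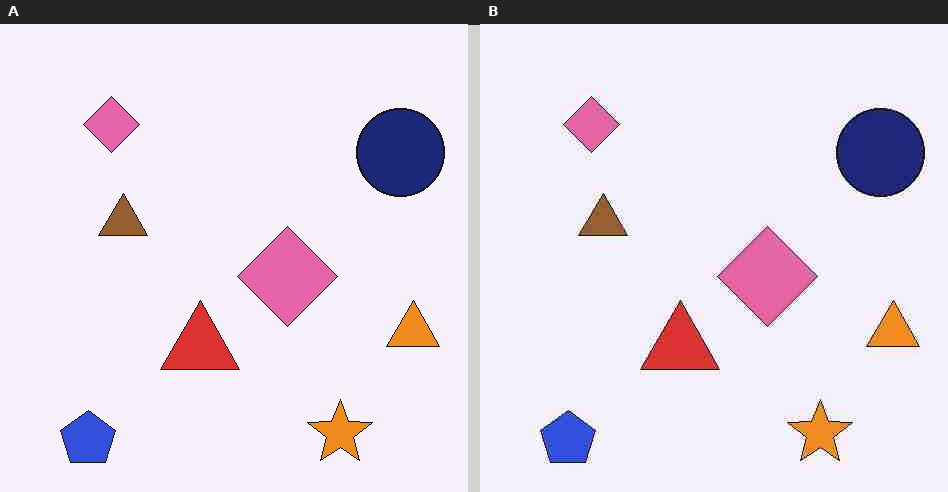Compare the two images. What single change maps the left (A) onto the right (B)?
The transformation is: heavily JPEG-compressed with obvious blocking artifacts.

Blocky 8×8 compression artifacts appear around shape edges and the flat background shows ringing — characteristic JPEG degradation.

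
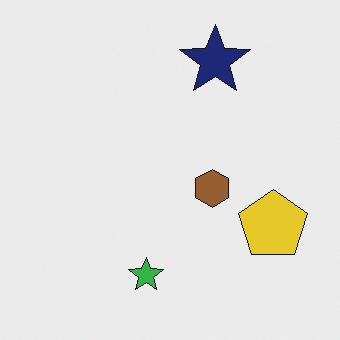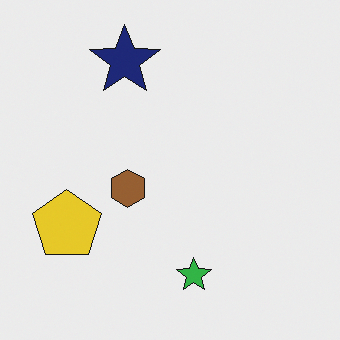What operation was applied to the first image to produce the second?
This is the original image flipped horizontally (left ↔ right).

The yellow pentagon is in the right of the first image and the left of the second — shapes on opposite sides of the vertical midline have swapped in a mirror flip.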